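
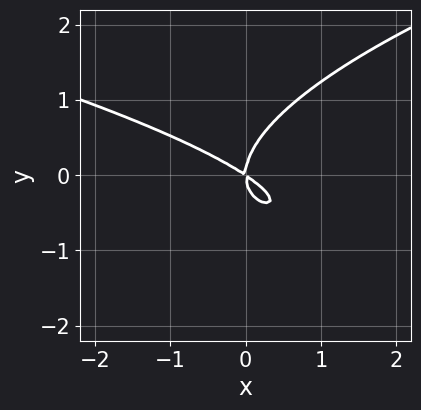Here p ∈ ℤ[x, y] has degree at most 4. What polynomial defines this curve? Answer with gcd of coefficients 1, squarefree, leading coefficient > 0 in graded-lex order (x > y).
First, deg p = 3.
Then, checking where it meets the axes: it crosses the x-axis at the gridline x = 0; it crosses the y-axis at the gridline y = 0.
Finally, solving for integer coefficients yields p as stated.

3*y^3 - 2*x^2 - 3*x*y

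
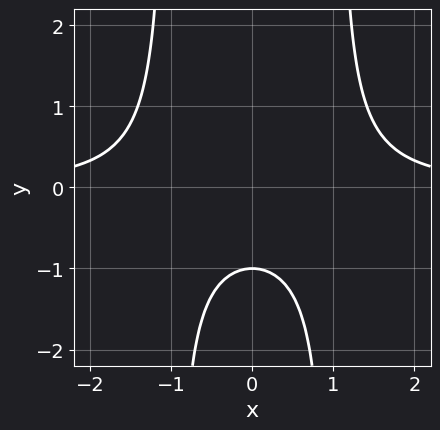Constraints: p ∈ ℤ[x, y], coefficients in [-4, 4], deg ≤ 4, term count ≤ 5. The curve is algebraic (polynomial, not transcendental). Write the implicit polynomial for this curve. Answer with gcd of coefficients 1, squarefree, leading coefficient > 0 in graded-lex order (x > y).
First, degree: the shape is more complex than any degree-2 curve, so deg p = 3.
Next, symmetries: mirror symmetry x ↦ −x ⇒ only even powers of x.
Next, checking where it meets the axes: it misses every integer gridline on the x-axis; it crosses the y-axis at the gridline y = -1.
Finally, the integer polynomial consistent with all of this is the stated p.

x^2*y - y - 1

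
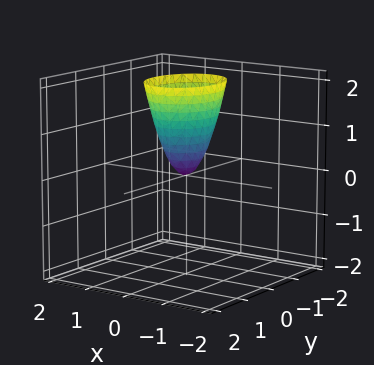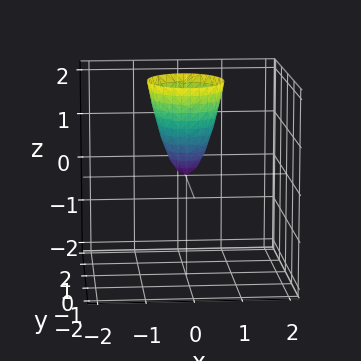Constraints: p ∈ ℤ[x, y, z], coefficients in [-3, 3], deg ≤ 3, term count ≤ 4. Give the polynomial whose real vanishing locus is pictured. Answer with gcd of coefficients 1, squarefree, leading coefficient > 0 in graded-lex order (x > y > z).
3*x^2 + 2*y^2 - z

Degree: a paraboloid; a quadric, so deg p = 2.
Symmetries: the y ↦ −y reflection is a symmetry, so y appears only in even powers; the x ↦ −x reflection is a symmetry, so x appears only in even powers.
Checking where it meets the axes: it meets the x-axis at x = 0 (among the integer gridlines); it meets the z-axis at z = 0 (among the integer gridlines).
Fitting integer coefficients to these (and the overall shape) gives p.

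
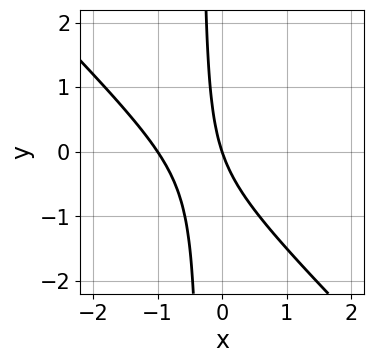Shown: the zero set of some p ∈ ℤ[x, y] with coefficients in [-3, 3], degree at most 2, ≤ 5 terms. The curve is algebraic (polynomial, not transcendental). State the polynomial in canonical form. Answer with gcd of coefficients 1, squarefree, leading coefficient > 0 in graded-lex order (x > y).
1. The degree is 2 — a generic line meets the curve in up to 2 points.
2. Against the integer gridlines: among the integer gridlines, it crosses the x-axis at x ∈ {-1, 0}; it crosses the y-axis at the gridline y = 0.
3. Together with the visible shape, these determine p as stated.

3*x^2 + 3*x*y + 3*x + y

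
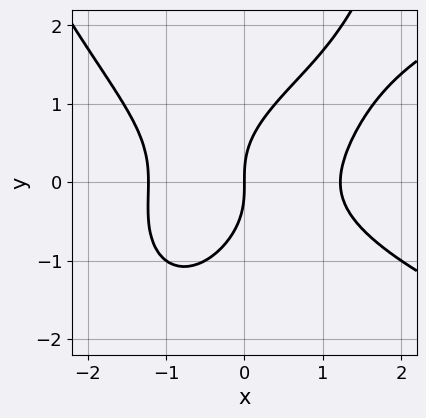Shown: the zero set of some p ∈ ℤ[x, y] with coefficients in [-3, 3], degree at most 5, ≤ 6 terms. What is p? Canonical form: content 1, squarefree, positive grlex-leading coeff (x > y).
deg p = 4.
Observable constraints: it meets the y-axis at y = 0 (among the integer gridlines); it crosses the x-axis at the gridline x = 0.
Putting this together gives p.

x^2*y^2 - 2*x^3 + 2*x*y^2 - 2*y^3 + 3*x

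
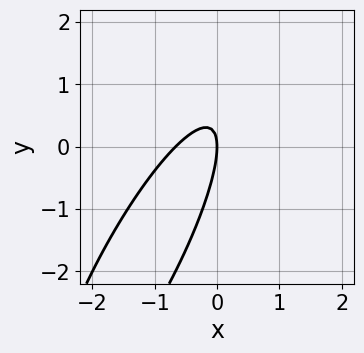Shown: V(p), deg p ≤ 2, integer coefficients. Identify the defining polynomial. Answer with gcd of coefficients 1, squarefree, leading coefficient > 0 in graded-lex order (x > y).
1. The degree is 2 — no degree-1 curve has this shape.
2. Checking where it meets the axes: one y-axis crossing is at y = 0; it meets the x-axis at x = 0 (among the integer gridlines).
3. Solving for integer coefficients yields p as stated.

3*x^2 - 3*x*y + y^2 + 2*x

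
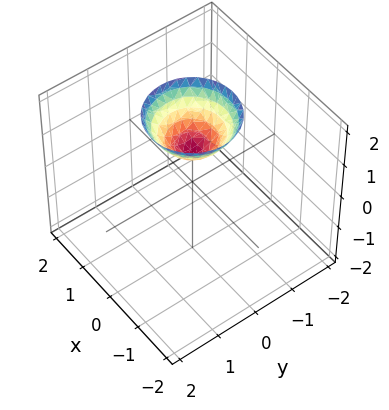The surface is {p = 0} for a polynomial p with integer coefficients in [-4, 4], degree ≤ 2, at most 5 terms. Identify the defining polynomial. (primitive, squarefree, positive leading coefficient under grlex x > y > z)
Degree: a generic line meets the surface in up to 2 points, so deg p = 2.
Symmetry: the surface is invariant under rotation about z: p = q(x² + y², z).
Checking where it meets the axes: it misses every integer gridline on the x-axis; the surface avoids every integer y-axis point in the box.
Together with the visible shape, these determine p as stated. Check: (0, 0, 1) on the z-axis lies on the surface, and p(0, 0, 1) = 0. ✓

x^2 + y^2 - z + 1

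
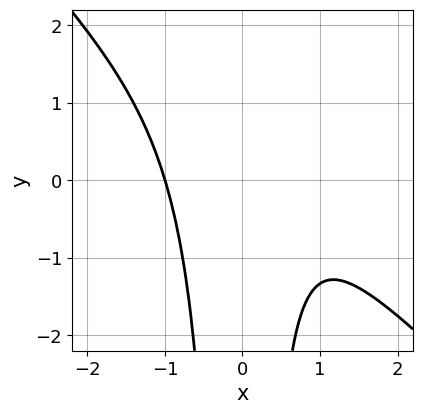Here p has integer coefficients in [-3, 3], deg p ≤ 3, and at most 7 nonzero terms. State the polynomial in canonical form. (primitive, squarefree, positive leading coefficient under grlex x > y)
3*x^3 + 3*x^2*y - x^2 - x + 3

First, the degree is 3 — the shape is more complex than any degree-2 curve.
Then, from the visible intercepts: no y-intercept at any integer in the box; it crosses the x-axis at the gridline x = -1.
Finally, together with the visible shape, these determine p as stated.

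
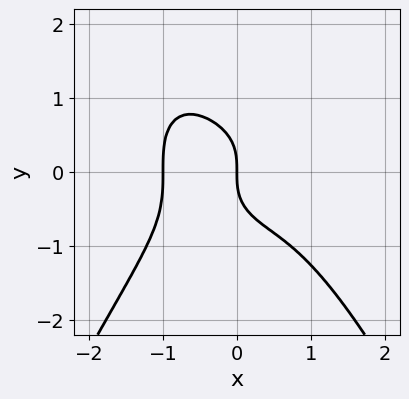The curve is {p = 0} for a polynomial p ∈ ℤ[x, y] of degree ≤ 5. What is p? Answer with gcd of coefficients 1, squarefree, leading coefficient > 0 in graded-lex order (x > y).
x^4 + y^3 + x

First, the degree is 4 — a generic line meets the curve in up to 4 points.
Next, against the integer gridlines: it meets the y-axis at y = 0 (among the integer gridlines); among the integer gridlines, it crosses the x-axis at x ∈ {-1, 0}.
Finally, together with the visible shape, these determine p as stated.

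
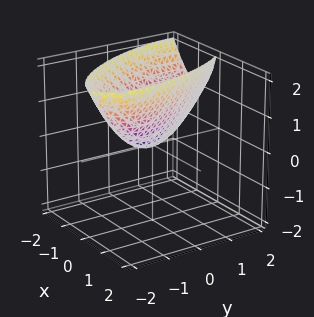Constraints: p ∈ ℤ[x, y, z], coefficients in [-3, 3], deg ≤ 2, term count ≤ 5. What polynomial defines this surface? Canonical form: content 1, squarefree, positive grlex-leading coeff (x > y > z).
3*x^2 + 2*x*y + x*z + y^2 - 2*z

First, degree: no degree-1 surface has this shape, so deg p = 2.
Next, reading off the gridlines: one x-axis crossing is at x = 0; it crosses the z-axis at the gridline z = 0; one y-axis crossing is at y = 0.
Finally, putting this together gives p.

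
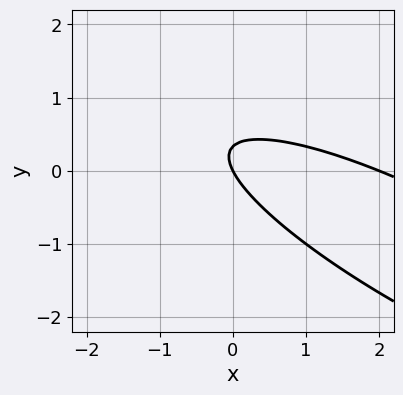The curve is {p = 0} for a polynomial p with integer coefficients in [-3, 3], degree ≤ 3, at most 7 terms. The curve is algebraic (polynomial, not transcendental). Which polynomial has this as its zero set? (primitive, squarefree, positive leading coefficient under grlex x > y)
x^2 + 3*x*y + 3*y^2 - 2*x - y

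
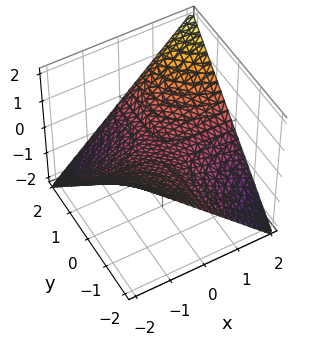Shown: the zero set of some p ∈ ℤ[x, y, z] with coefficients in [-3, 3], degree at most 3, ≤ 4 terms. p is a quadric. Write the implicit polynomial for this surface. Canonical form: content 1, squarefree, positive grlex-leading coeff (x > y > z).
x*y - 2*z

1. deg p = 2.
2. Against the integer gridlines: every point of the x-axis in the box is on the surface; the visible y-axis segment lies entirely on the surface.
3. Putting this together gives p.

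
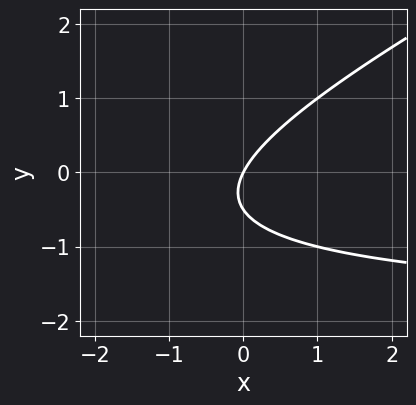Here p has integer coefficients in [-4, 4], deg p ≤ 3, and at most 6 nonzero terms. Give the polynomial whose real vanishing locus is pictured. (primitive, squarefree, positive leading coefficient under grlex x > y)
deg p = 2. A generic line meets the curve in up to 2 points.
Reading off the gridlines: it crosses the x-axis at the gridline x = 0; one y-axis crossing is at y = 0.
Solving for integer coefficients yields p as stated.

x*y - 2*y^2 + 2*x - y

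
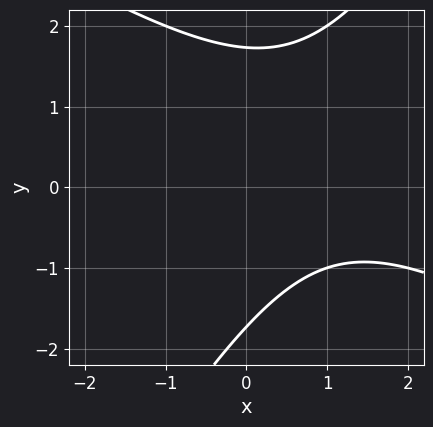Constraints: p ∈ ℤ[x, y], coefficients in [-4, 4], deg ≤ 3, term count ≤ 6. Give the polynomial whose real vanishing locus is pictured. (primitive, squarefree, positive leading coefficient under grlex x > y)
x^2 + x*y - y^2 - 2*x + 3

First, degree: a generic line meets the curve in up to 2 points, so deg p = 2.
Next, checking where it meets the axes: it misses every integer gridline on the x-axis.
Finally, solving for integer coefficients yields p as stated.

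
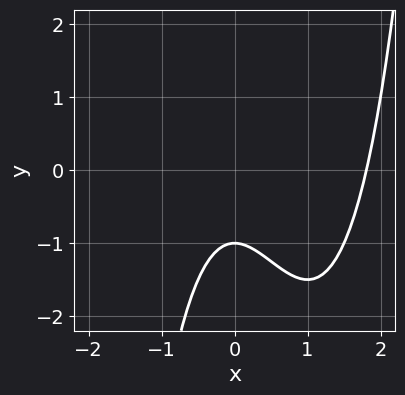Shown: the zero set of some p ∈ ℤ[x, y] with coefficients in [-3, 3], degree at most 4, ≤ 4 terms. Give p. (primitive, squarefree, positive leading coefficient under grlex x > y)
The degree is 3 — no degree-2 curve has this shape.
Reading off the gridlines: it meets the y-axis at y = -1 (among the integer gridlines).
Solving for integer coefficients yields p as stated.

2*x^3 - 3*x^2 - 2*y - 2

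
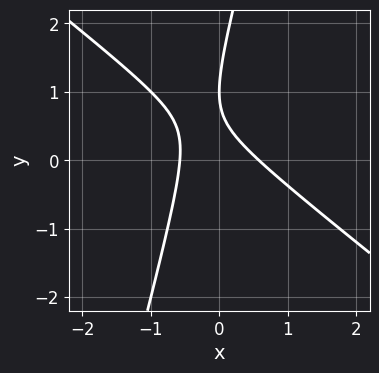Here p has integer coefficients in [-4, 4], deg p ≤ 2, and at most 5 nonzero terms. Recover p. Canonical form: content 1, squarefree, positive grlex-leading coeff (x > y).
(a) Degree: a generic line meets the curve in up to 2 points, so deg p = 2.
(b) From the axis intercepts and sections: one y-axis crossing is at y = 1.
(c) Putting this together gives p.

3*x^2 + 3*x*y - y^2 + 2*y - 1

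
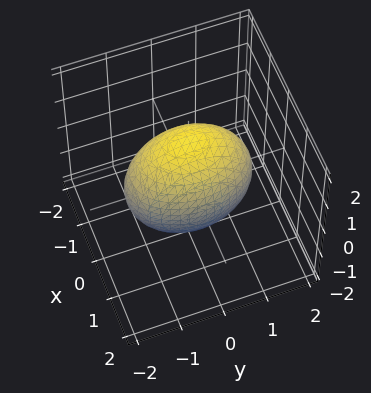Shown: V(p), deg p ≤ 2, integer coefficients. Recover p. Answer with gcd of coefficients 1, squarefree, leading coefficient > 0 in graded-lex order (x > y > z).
2*x^2 + y^2 + z^2 - 2

(a) deg p = 2.
(b) Symmetries: mirror symmetry y ↦ −y ⇒ only even powers of y; it's symmetric under z → −z, forcing even powers of z; the x ↦ −x reflection is a symmetry, so x appears only in even powers.
(c) Reading off the gridlines: the x-axis gridline crossings are at x ∈ {-1, 1}.
(d) Putting this together gives p.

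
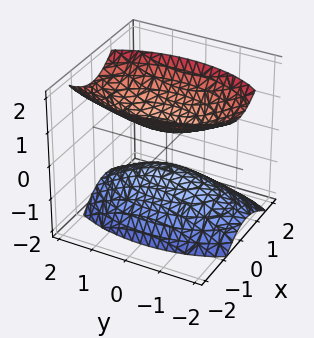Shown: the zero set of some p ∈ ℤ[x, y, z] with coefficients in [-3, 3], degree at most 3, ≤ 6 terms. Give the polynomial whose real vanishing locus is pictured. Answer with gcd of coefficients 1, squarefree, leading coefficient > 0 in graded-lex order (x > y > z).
The picture has 2 separate pieces. Treating them together as one polynomial.
The degree is 2 — no degree-1 surface has this shape.
Observable constraints: no y-intercept at any integer in the box; the surface avoids every integer x-axis point in the box.
Matching integer coefficients to the picture gives p.

3*x^2 + x*z + y^2 - 2*z^2 + 1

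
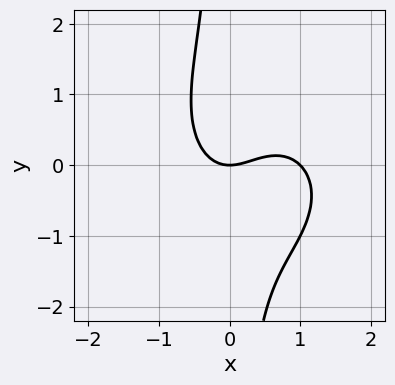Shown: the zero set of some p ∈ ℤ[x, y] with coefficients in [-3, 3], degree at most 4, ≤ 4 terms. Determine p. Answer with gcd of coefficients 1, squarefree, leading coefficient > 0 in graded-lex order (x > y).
x^3 + x*y^2 - x^2 + y

Degree: the shape is more complex than any degree-2 curve, so deg p = 3.
From the visible intercepts: the x-axis gridline crossings are at x ∈ {0, 1}; it crosses the y-axis at the gridline y = 0.
Matching integer coefficients to the picture gives p.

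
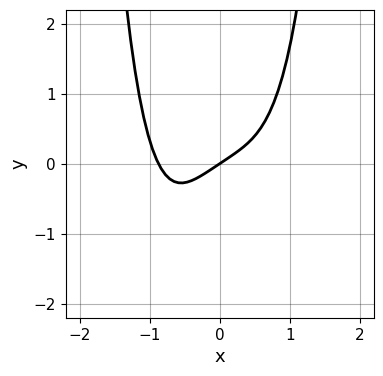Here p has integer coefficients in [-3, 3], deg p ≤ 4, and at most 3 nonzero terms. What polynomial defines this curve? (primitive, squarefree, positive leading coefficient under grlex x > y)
1. The degree is 4 — the shape is more complex than any degree-3 curve.
2. Checking where it meets the axes: one x-axis crossing is at x = 0; it meets the y-axis at y = 0 (among the integer gridlines).
3. Fitting integer coefficients to these (and the overall shape) gives p.

3*x^4 + 2*x - 3*y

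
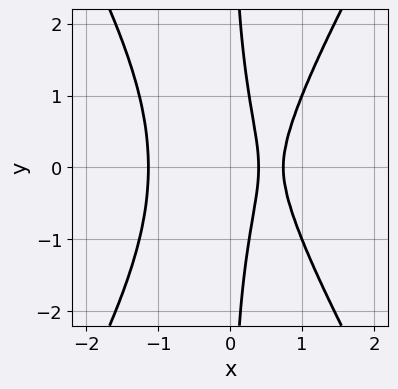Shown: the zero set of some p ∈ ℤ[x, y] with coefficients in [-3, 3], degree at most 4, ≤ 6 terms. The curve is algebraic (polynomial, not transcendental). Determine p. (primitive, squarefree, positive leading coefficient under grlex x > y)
1. deg p = 3.
2. Symmetries: it's symmetric under y → −y, forcing even powers of y.
3. From the visible intercepts: no y-intercept at any integer in the box.
4. Putting this together gives p.

3*x^3 - x*y^2 - 3*x + 1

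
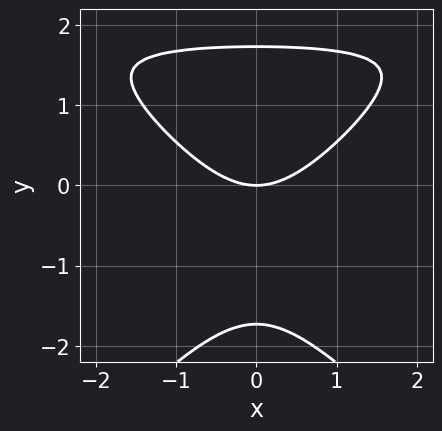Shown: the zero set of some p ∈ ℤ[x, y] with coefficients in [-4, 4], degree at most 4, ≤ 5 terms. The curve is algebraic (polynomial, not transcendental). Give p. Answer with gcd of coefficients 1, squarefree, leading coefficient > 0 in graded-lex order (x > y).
deg p = 3. The shape is more complex than any degree-2 curve.
Symmetries: the x ↦ −x reflection is a symmetry, so x appears only in even powers.
Reading off the gridlines: it crosses the y-axis at the gridline y = 0; it crosses the x-axis at the gridline x = 0.
Fitting integer coefficients to these (and the overall shape) gives p.

x^2*y - y^3 - 2*x^2 + 3*y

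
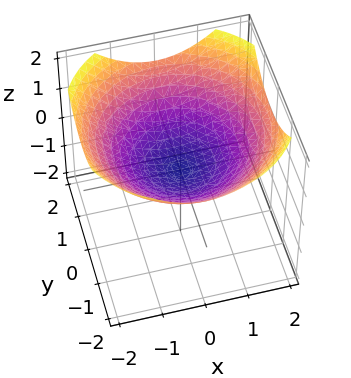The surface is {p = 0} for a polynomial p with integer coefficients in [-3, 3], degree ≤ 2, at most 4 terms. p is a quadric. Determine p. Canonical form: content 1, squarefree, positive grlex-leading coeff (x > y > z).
x^2 + y^2 - 3*z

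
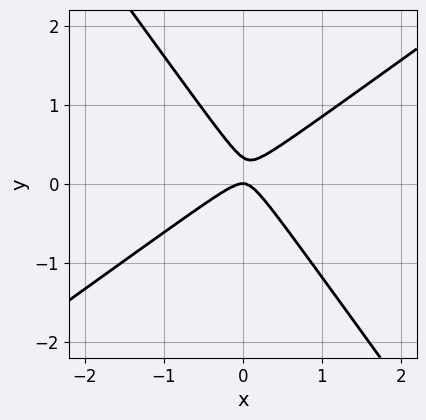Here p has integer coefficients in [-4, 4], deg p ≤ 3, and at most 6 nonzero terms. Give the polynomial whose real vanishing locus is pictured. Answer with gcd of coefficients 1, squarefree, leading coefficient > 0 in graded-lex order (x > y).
(a) The degree is 2 — a generic line meets the curve in up to 2 points.
(b) From the visible intercepts: it crosses the y-axis at the gridline y = 0; it meets the x-axis at x = 0 (among the integer gridlines).
(c) Solving for integer coefficients yields p as stated.

3*x^2 - 2*x*y - 3*y^2 + y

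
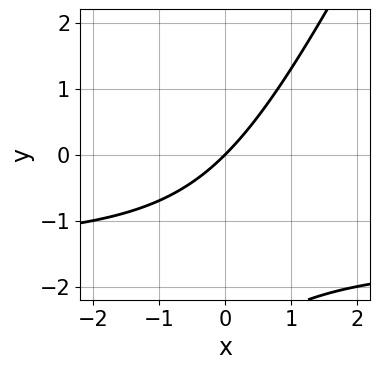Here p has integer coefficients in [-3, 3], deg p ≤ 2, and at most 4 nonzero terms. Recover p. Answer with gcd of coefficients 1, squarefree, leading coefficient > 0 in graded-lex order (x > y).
(a) deg p = 2. No degree-1 curve has this shape.
(b) From the axis intercepts and sections: one y-axis crossing is at y = 0; it meets the x-axis at x = 0 (among the integer gridlines).
(c) Fitting integer coefficients to these (and the overall shape) gives p.

2*x*y - y^2 + 3*x - 3*y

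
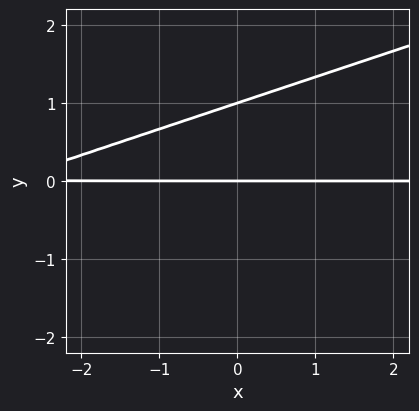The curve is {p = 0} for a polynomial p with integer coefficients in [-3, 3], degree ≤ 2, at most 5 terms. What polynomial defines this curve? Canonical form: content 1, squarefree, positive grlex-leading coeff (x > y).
x*y - 3*y^2 + 3*y

First, degree: no degree-1 curve has this shape, so deg p = 2.
Then, observable constraints: the visible x-axis segment lies entirely on the curve; the y-axis gridline crossings are at y ∈ {0, 1}.
Finally, fitting integer coefficients to these (and the overall shape) gives p.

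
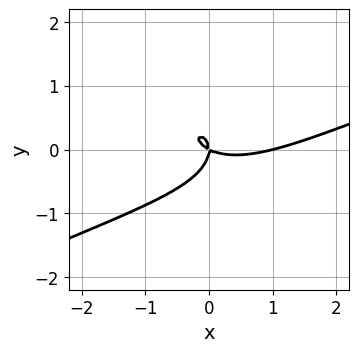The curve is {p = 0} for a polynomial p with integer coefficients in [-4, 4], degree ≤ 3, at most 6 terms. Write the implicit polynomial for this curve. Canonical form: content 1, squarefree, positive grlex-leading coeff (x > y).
x^3 - 2*x^2*y - 3*y^3 - x^2 - 2*x*y

deg p = 3. A generic line meets the curve in up to 3 points.
Observable constraints: the x-axis gridline crossings are at x ∈ {0, 1}; one y-axis crossing is at y = 0.
These observations pin down the coefficients.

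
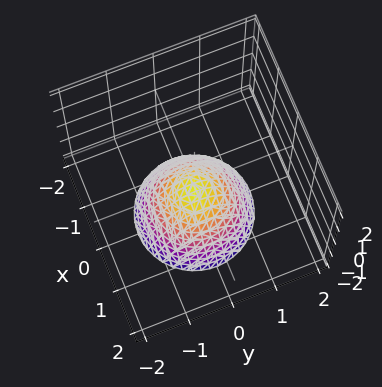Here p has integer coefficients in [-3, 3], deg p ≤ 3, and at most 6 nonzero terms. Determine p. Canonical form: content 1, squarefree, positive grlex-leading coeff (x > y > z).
Degree: a generic line meets the surface in up to 2 points, so deg p = 2.
By symmetry, the z-axis is an axis of rotation, so x and y enter only as x² + y².
Reading off the gridlines: no x-intercept at any integer in the box; a circular section at z = -2 has radius between 1 and 2.
Assembling these constraints gives the stated polynomial.

2*x^2 + 2*y^2 + 2*z + 1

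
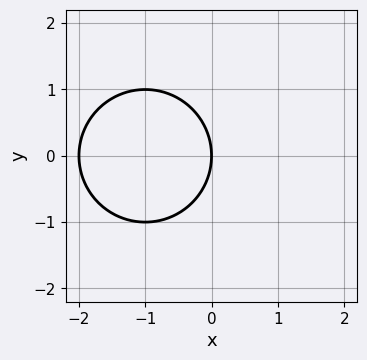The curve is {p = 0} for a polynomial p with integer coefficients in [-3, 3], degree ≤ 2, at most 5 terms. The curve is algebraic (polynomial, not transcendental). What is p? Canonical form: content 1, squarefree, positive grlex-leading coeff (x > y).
First, the degree is 2 — no degree-1 curve has this shape.
Then, symmetries: the y ↦ −y reflection is a symmetry, so y appears only in even powers.
Next, observable constraints: it crosses the y-axis at the gridline y = 0; among the integer gridlines, it crosses the x-axis at x ∈ {-2, 0}.
Finally, solving for integer coefficients yields p as stated.

x^2 + y^2 + 2*x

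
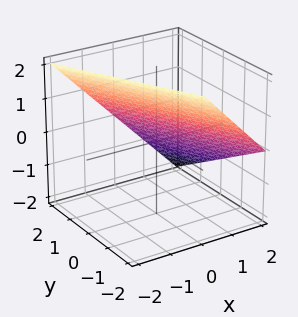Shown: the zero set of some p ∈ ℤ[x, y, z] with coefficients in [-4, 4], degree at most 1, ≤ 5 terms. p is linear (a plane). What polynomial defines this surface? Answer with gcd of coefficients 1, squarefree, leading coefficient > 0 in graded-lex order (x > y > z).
2*x + y + 2*z - 2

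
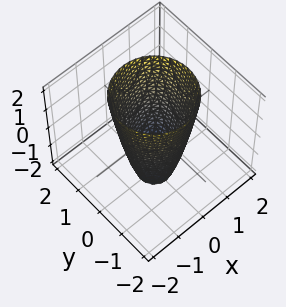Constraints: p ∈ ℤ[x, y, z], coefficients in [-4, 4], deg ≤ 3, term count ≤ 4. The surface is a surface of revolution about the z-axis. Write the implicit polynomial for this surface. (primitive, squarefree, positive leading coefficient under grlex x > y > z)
1. Degree: a generic line meets the surface in up to 2 points, so deg p = 2.
2. Symmetry: the z-axis is an axis of rotation, so x and y enter only as x² + y².
3. From the axis intercepts and sections: the x-axis gridline crossings are at x ∈ {-1, 1}; a circular section at z = 1 has radius between 1 and 2; the surface avoids every integer z-axis point in the box.
4. Assembling these constraints gives the stated polynomial.

3*x^2 + 3*y^2 - z - 3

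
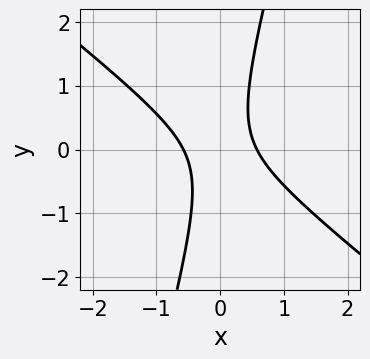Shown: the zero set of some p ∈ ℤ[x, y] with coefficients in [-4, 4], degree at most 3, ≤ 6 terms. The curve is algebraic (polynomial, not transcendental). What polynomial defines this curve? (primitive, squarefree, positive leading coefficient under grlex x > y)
The degree is 2 — no degree-1 curve has this shape.
Checking where it meets the axes: no y-intercept at any integer in the box.
The integer polynomial consistent with all of this is the stated p.

3*x^2 + 3*x*y - y^2 - 1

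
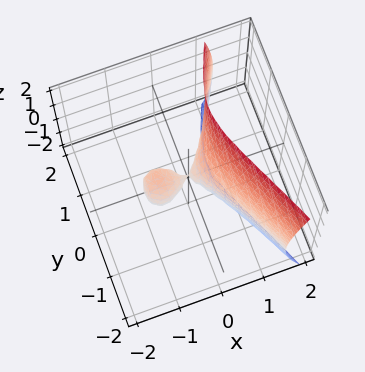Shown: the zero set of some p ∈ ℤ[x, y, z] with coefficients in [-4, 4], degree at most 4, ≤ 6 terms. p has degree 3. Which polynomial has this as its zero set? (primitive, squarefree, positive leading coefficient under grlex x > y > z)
3*x^3 + y*z^2 + 3*x^2 - 3*y^2 - z^2

First, there are 2 components. Treating them together as one polynomial.
Next, degree: a generic line meets the surface in up to 3 points, so deg p = 3.
Next, from the visible intercepts: the x-axis gridline crossings are at x ∈ {-1, 0}; it meets the z-axis at z = 0 (among the integer gridlines); one y-axis crossing is at y = 0.
Finally, fitting integer coefficients to these (and the overall shape) gives p.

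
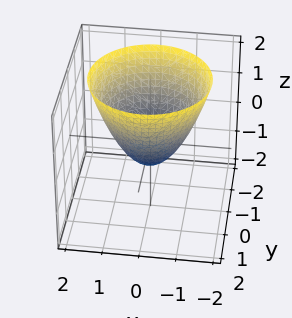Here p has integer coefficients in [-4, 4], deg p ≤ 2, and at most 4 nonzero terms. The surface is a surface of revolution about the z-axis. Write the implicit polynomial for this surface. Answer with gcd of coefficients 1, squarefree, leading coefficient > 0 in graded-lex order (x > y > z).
3*x^2 + 3*y^2 - 3*z - 2

The degree is 2 — the shape is more complex than any degree-1 surface.
Symmetry: the surface is invariant under rotation about z: p = q(x² + y², z).
Against the integer gridlines: a circular section at z = 1 has radius between 1 and 2.
Assembling these constraints gives the stated polynomial.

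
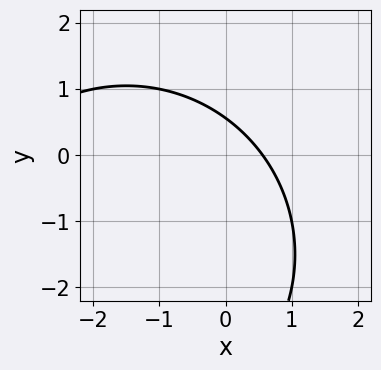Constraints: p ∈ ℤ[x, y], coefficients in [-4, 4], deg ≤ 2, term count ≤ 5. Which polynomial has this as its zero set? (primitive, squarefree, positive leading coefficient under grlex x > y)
deg p = 2. The shape is more complex than any degree-1 curve.
The integer polynomial consistent with all of this is the stated p.

x^2 + y^2 + 3*x + 3*y - 2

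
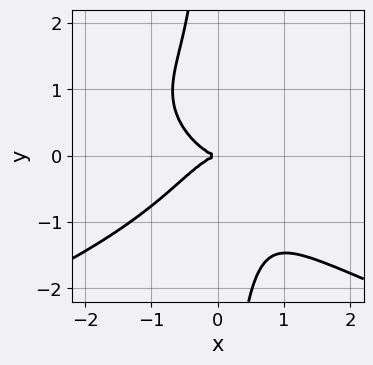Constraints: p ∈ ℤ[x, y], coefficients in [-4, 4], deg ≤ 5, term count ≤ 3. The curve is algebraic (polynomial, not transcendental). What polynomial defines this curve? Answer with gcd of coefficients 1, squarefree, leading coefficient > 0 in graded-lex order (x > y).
x*y^3 + x^3 + y^2

deg p = 4. The shape is more complex than any degree-3 curve.
Against the integer gridlines: one y-axis crossing is at y = 0; one x-axis crossing is at x = 0.
Putting this together gives p.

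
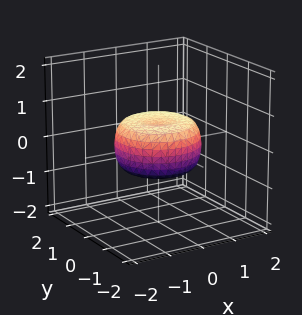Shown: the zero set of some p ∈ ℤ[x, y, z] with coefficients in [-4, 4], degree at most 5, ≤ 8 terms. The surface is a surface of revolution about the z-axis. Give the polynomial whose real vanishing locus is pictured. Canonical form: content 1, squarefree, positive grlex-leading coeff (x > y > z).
(a) The degree is 4 — the shape is more complex than any degree-3 surface.
(b) By symmetry, the surface is invariant under rotation about z: p = q(x² + y², z).
(c) From the axis intercepts and sections: a circular section at z = 0 has radius between 1 and 2.
(d) Fitting integer coefficients to these (and the overall shape) gives p.

2*x^4 + 4*x^2*y^2 + 2*y^4 - 2*x^2 - 2*y^2 + 3*z^2 - 1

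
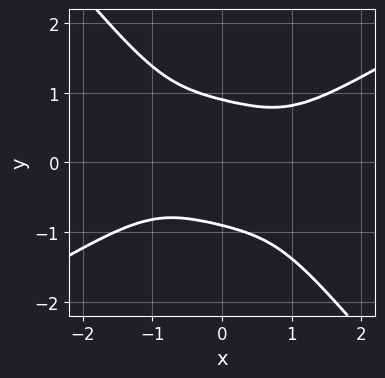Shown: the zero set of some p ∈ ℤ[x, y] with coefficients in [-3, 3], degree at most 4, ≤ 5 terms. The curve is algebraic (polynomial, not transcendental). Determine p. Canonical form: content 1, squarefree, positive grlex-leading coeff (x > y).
(a) The degree is 4 — a generic line meets the curve in up to 4 points.
(b) From the axis intercepts and sections: it misses every integer gridline on the x-axis.
(c) Fitting integer coefficients to these (and the overall shape) gives p.

x^4 - 3*x*y^3 - 3*y^4 + 2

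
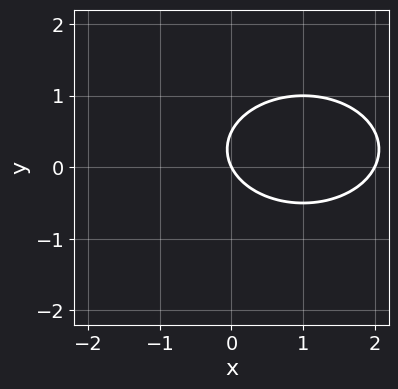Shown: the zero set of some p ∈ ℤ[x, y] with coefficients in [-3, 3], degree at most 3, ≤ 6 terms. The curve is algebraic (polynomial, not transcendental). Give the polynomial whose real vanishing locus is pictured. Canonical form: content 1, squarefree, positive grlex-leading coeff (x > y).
Degree: the shape is more complex than any degree-1 curve, so deg p = 2.
From the axis intercepts and sections: among the integer gridlines, it crosses the x-axis at x ∈ {0, 2}; it meets the y-axis at y = 0 (among the integer gridlines).
Solving for integer coefficients yields p as stated.

x^2 + 2*y^2 - 2*x - y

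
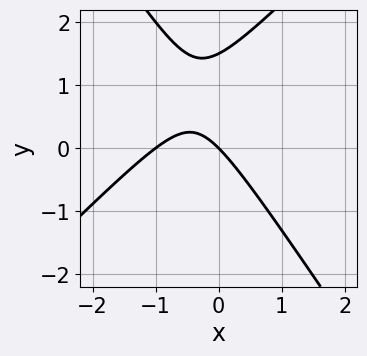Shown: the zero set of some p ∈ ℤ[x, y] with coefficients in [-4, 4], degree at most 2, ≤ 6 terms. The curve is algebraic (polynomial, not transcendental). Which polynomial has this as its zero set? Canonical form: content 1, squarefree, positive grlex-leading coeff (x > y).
3*x^2 - x*y - 2*y^2 + 3*x + 3*y

(a) The degree is 2 — a generic line meets the curve in up to 2 points.
(b) From the visible intercepts: among the integer gridlines, it crosses the x-axis at x ∈ {-1, 0}; it crosses the y-axis at the gridline y = 0.
(c) These observations pin down the coefficients.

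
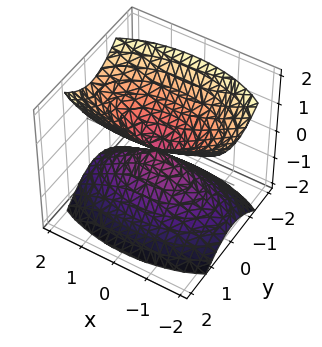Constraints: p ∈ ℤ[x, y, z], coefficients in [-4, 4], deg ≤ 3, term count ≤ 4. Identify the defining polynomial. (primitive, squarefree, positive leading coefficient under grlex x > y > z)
x^2 + 3*y^2 - 2*z^2

First, I count 2 distinct pieces. They look like related sheets of one shape, so recover p as a whole.
Then, deg p = 2. Two nappes meeting at a single point; a quadric.
Next, symmetries: it's symmetric under y → −y, forcing even powers of y; the x ↦ −x reflection is a symmetry, so x appears only in even powers; it's symmetric under z → −z, forcing even powers of z.
Next, reading off the gridlines: it meets the z-axis at z = 0 (among the integer gridlines); one y-axis crossing is at y = 0; one x-axis crossing is at x = 0.
Finally, putting this together gives p.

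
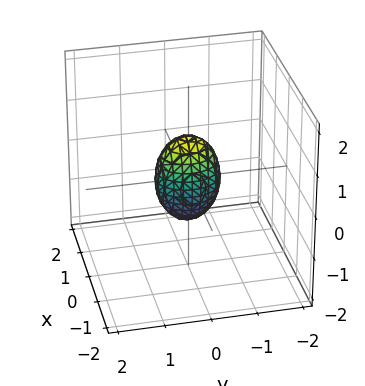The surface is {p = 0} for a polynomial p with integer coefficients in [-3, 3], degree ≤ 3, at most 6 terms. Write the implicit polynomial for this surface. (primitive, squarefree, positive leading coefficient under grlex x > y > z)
3*x^2 + 2*y^2 + z^2 - 1

(a) Degree: bounded and convex; a quadric, so deg p = 2.
(b) Symmetries: the z ↦ −z reflection is a symmetry, so z appears only in even powers; the y ↦ −y reflection is a symmetry, so y appears only in even powers; it's symmetric under x → −x, forcing even powers of x.
(c) Observable constraints: among the integer gridlines, it crosses the z-axis at z ∈ {-1, 1}.
(d) Assembling these constraints gives the stated polynomial.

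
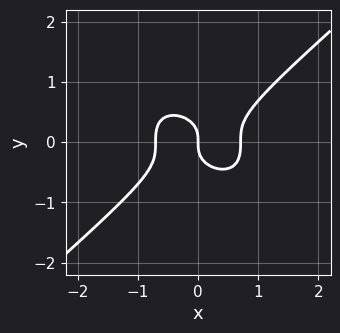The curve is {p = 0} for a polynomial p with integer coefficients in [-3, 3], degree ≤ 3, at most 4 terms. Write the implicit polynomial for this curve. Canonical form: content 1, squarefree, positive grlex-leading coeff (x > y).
2*x^3 - 3*y^3 - x

First, degree: the shape is more complex than any degree-2 curve, so deg p = 3.
Next, from the visible intercepts: one y-axis crossing is at y = 0; it crosses the x-axis at the gridline x = 0.
Finally, solving for integer coefficients yields p as stated.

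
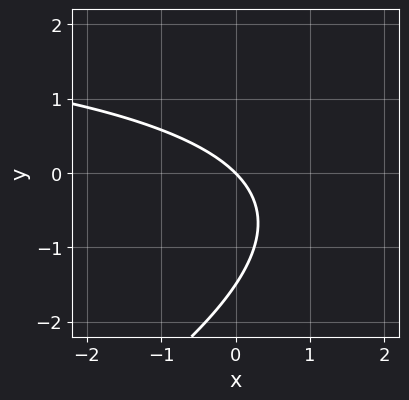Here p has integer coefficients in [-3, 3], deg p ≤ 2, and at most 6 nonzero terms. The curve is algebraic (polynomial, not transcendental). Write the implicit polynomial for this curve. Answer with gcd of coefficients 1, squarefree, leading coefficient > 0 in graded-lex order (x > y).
x*y - 2*y^2 - 3*x - 3*y

(a) deg p = 2. A generic line meets the curve in up to 2 points.
(b) Observable constraints: it meets the x-axis at x = 0 (among the integer gridlines); it meets the y-axis at y = 0 (among the integer gridlines).
(c) Assembling these constraints gives the stated polynomial.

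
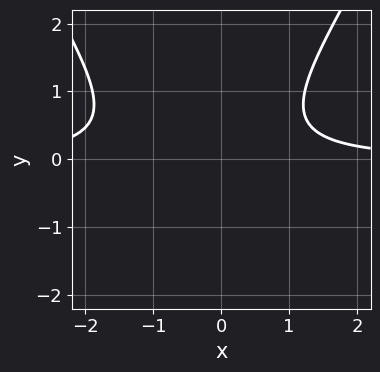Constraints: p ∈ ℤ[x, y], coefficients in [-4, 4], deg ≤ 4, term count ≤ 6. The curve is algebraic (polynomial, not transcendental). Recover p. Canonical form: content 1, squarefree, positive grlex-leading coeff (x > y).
First, deg p = 3. The shape is more complex than any degree-2 curve.
Then, reading off the gridlines: no x-intercept at any integer in the box; it misses every integer gridline on the y-axis.
Finally, the integer polynomial consistent with all of this is the stated p.

3*x^2*y - y^3 + 2*x*y - 3*y^2 - 3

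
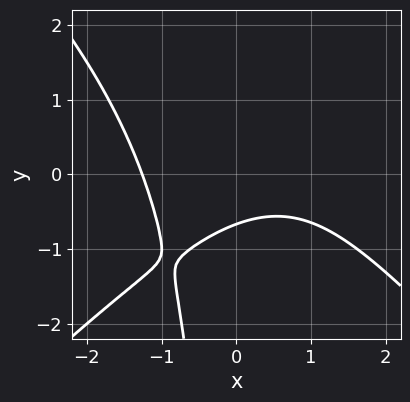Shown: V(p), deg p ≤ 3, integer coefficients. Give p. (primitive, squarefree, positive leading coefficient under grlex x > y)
deg p = 3. The shape is more complex than any degree-2 curve.
Putting this together gives p.

x^3 - x*y^2 + x*y + 3*y + 2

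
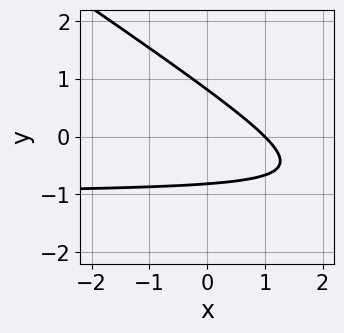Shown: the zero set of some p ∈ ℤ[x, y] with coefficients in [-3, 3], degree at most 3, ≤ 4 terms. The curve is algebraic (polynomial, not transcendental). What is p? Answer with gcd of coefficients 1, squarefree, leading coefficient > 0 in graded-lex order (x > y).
(a) Degree: a generic line meets the curve in up to 2 points, so deg p = 2.
(b) Reading off the gridlines: it crosses the x-axis at the gridline x = 1.
(c) These observations pin down the coefficients.

2*x*y + 3*y^2 + 2*x - 2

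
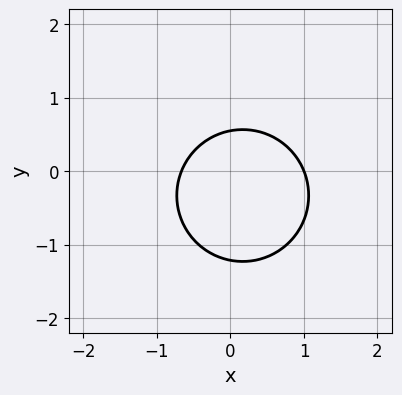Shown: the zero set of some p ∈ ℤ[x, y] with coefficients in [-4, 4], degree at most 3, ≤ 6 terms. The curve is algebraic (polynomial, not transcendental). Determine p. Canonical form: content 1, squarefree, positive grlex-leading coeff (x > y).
3*x^2 + 3*y^2 - x + 2*y - 2

1. The degree is 2 — no degree-1 curve has this shape.
2. Observable constraints: one x-axis crossing is at x = 1.
3. Matching integer coefficients to the picture gives p.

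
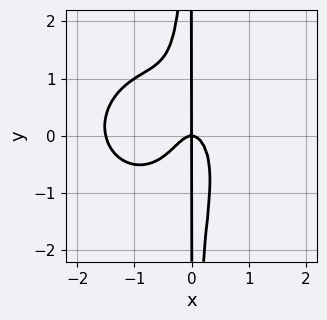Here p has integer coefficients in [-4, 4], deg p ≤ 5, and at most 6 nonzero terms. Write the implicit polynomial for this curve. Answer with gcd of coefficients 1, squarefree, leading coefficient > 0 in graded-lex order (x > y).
2*x^4 + 2*x^2*y^2 + 3*x^3 + x*y

First, the degree is 4 — the shape is more complex than any degree-3 curve.
Next, from the axis intercepts and sections: the visible y-axis segment lies entirely on the curve; it crosses the x-axis at the gridline x = 0.
Finally, solving for integer coefficients yields p as stated.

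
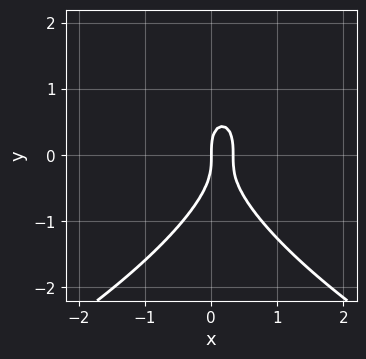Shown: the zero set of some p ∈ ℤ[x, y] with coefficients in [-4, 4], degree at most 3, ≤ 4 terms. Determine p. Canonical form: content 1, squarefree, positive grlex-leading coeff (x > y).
y^3 + 3*x^2 - x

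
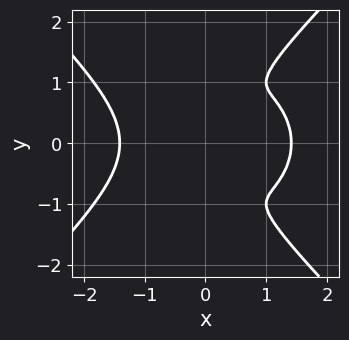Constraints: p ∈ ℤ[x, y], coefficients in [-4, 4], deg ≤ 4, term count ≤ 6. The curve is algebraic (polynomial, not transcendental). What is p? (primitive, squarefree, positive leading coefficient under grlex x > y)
First, deg p = 4. The shape is more complex than any degree-3 curve.
Next, symmetries: the y ↦ −y reflection is a symmetry, so y appears only in even powers.
Finally, fitting integer coefficients to these (and the overall shape) gives p.

x^4 - y^4 + 2*x*y^2 - 2*x^2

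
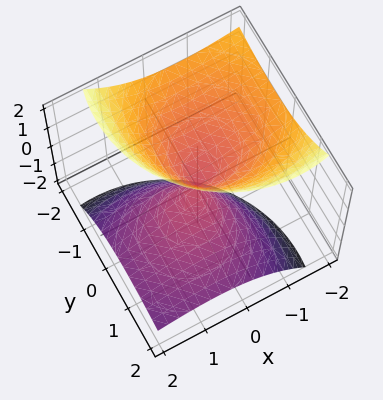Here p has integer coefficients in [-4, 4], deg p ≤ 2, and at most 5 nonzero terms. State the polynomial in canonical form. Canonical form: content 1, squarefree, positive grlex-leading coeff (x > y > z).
2*x^2 + 3*x*z + 2*y^2 + 3*y*z - 2*z^2

1. There are 2 components. They look like related sheets of one shape, so recover p as a whole.
2. deg p = 2. No degree-1 surface has this shape.
3. Checking where it meets the axes: it meets the x-axis at x = 0 (among the integer gridlines); it meets the z-axis at z = 0 (among the integer gridlines); it meets the y-axis at y = 0 (among the integer gridlines).
4. Matching integer coefficients to the picture gives p.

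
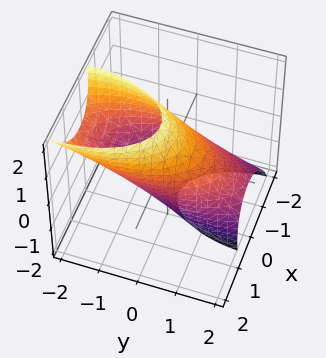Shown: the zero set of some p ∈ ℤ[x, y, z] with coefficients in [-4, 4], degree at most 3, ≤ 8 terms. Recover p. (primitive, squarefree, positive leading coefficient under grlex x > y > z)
3*x^2 - 2*x*z + y^2 + 2*y*z + z^2 - 3

1. deg p = 2. A generic line meets the surface in up to 2 points.
2. From the axis intercepts and sections: among the integer gridlines, it crosses the x-axis at x ∈ {-1, 1}.
3. Assembling these constraints gives the stated polynomial.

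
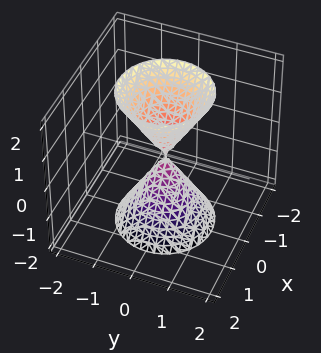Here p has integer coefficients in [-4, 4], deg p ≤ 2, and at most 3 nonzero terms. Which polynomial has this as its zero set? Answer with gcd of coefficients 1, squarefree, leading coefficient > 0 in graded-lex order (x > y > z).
3*x^2 + 3*y^2 - z^2

(a) There are 2 components. Treating them together as one polynomial.
(b) Degree: a double cone through the origin; a quadric, so deg p = 2.
(c) By symmetry, every cross-section ⟂ z is a circle, so x, y appear only via x² + y²; it's symmetric under z → −z, forcing even powers of z.
(d) Reading off the gridlines: a circular section at z = 1 has radius between 0 and 1; it crosses the x-axis at the gridline x = 0; it meets the z-axis at z = 0 (among the integer gridlines).
(e) Assembling these constraints gives the stated polynomial.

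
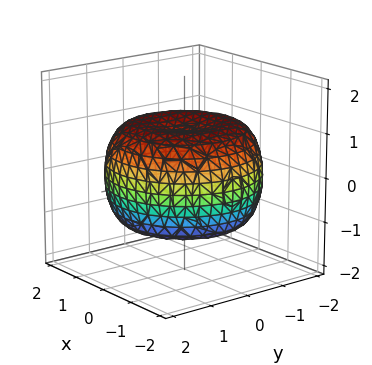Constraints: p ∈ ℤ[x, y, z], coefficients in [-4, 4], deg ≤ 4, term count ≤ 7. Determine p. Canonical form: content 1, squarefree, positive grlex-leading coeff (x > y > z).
1. The degree is 4 — a generic line meets the surface in up to 4 points.
2. Symmetries: the surface is invariant under rotation about z: p = q(x² + y², z).
3. Against the integer gridlines: among the integer gridlines, it crosses the z-axis at z ∈ {-1, 1}; a circular section at z = 1 has radius between 1 and 2.
4. Fitting integer coefficients to these (and the overall shape) gives p.

x^4 + 2*x^2*y^2 + y^4 - 2*x^2 - 2*y^2 + 3*z^2 - 3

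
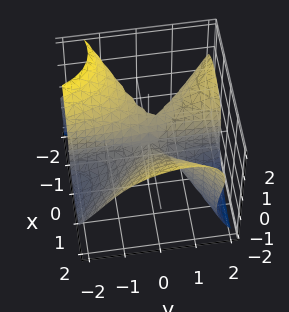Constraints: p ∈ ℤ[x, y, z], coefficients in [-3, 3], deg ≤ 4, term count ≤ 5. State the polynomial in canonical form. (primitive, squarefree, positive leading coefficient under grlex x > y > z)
1. Degree: the shape is more complex than any degree-2 surface, so deg p = 3.
2. Against the integer gridlines: it crosses the x-axis at the gridline x = 0; one z-axis crossing is at z = 0; every point of the y-axis in the box is on the surface.
3. Putting this together gives p.

2*x^3 - 3*x*y^2 + 3*x*y*z - 3*z^3 - 3*x*z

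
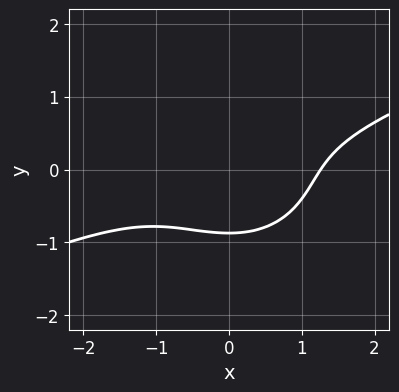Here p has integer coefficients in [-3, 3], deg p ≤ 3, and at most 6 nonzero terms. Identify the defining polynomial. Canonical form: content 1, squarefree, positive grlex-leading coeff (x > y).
x^3 - 2*x^2*y - 3*y^3 - 2

First, deg p = 3.
Finally, solving for integer coefficients yields p as stated.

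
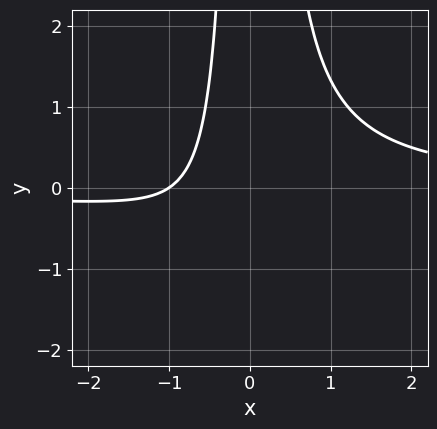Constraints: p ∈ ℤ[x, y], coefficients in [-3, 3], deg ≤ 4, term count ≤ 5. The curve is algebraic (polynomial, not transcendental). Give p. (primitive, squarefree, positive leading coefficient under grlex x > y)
3*x^2*y - 2*x - 2

Degree: no degree-2 curve has this shape, so deg p = 3.
Against the integer gridlines: the curve avoids every integer y-axis point in the box; one x-axis crossing is at x = -1.
Solving for integer coefficients yields p as stated.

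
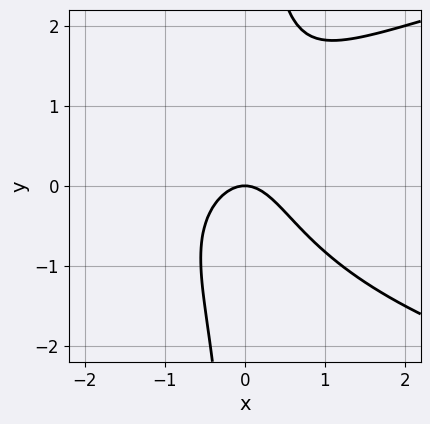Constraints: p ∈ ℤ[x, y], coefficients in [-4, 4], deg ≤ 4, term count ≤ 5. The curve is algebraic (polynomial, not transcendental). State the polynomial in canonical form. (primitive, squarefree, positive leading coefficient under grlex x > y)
2*x*y^2 - 3*x^2 - 2*y

deg p = 3.
Observable constraints: it crosses the y-axis at the gridline y = 0; it meets the x-axis at x = 0 (among the integer gridlines).
Putting this together gives p.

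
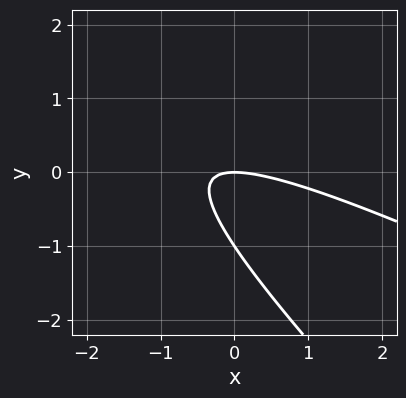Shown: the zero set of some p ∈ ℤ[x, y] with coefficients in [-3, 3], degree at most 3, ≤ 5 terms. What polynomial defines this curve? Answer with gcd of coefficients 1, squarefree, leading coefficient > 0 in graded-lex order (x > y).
deg p = 2.
From the visible intercepts: among the integer gridlines, it crosses the y-axis at y ∈ {-1, 0}; it meets the x-axis at x = 0 (among the integer gridlines).
These observations pin down the coefficients.

x^2 + 3*x*y + 2*y^2 + 2*y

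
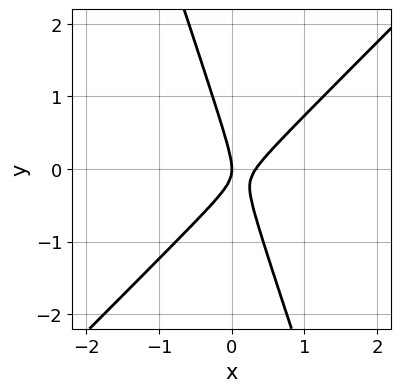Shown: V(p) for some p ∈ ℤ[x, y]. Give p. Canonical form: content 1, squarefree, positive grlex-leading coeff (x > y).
3*x^2 - 2*x*y - y^2 - x

First, deg p = 2.
Then, against the integer gridlines: it meets the y-axis at y = 0 (among the integer gridlines); it meets the x-axis at x = 0 (among the integer gridlines).
Finally, assembling these constraints gives the stated polynomial.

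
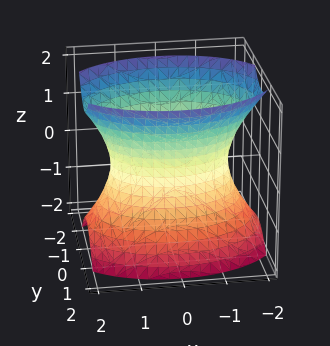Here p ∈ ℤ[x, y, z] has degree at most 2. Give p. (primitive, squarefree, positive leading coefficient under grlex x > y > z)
deg p = 2. One connected sheet with a waist; a quadric.
Symmetries: mirror symmetry z ↦ −z ⇒ only even powers of z; the x ↦ −x reflection is a symmetry, so x appears only in even powers; the y ↦ −y reflection is a symmetry, so y appears only in even powers.
Reading off the gridlines: among the integer gridlines, it crosses the y-axis at y ∈ {-1, 1}; no z-intercept at any integer in the box.
Assembling these constraints gives the stated polynomial.

x^2 + 2*y^2 - z^2 - 2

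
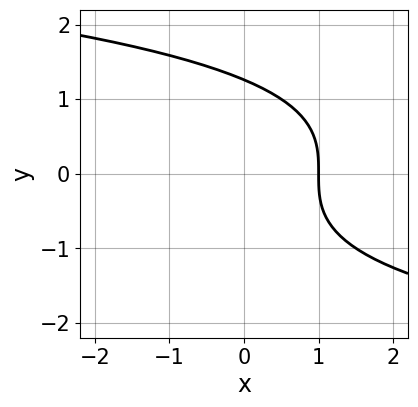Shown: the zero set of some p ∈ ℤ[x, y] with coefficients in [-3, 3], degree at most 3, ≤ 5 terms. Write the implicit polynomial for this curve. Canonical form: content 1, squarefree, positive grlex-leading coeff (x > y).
deg p = 3. No degree-2 curve has this shape.
Against the integer gridlines: it meets the x-axis at x = 1 (among the integer gridlines).
Fitting integer coefficients to these (and the overall shape) gives p.

y^3 + 2*x - 2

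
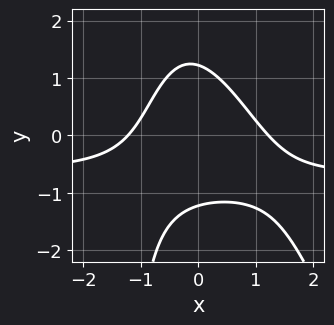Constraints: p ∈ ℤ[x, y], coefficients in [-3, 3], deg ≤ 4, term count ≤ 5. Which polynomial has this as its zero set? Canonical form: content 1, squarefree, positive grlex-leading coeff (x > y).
3*x^2*y + x*y^2 + 2*x^2 + 2*y^2 - 3

deg p = 3. A generic line meets the curve in up to 3 points.
Putting this together gives p.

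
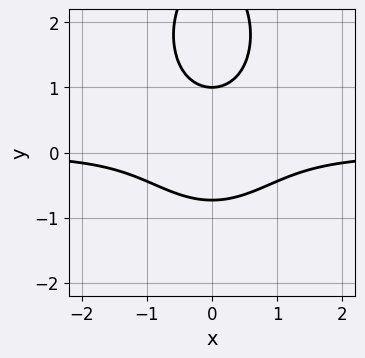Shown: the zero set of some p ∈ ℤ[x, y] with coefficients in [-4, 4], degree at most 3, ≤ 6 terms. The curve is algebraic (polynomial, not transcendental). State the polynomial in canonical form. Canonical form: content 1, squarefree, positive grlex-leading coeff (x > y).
(a) Degree: a generic line meets the curve in up to 3 points, so deg p = 3.
(b) Symmetries: it's symmetric under x → −x, forcing even powers of x.
(c) Observable constraints: it misses every integer gridline on the x-axis; one y-axis crossing is at y = 1.
(d) Together with the visible shape, these determine p as stated.

3*x^2*y + y^3 - 3*y^2 + 2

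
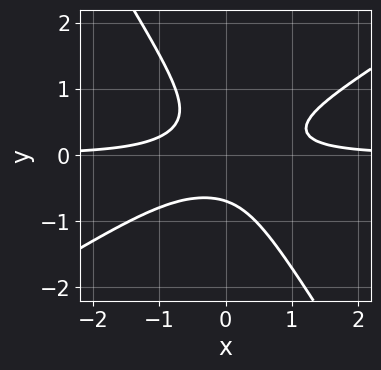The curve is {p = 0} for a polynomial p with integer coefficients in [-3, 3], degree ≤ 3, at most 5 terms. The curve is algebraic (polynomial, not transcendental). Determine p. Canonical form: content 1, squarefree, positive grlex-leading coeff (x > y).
(a) The degree is 3 — the shape is more complex than any degree-2 curve.
(b) From the axis intercepts and sections: it misses every integer gridline on the x-axis.
(c) Fitting integer coefficients to these (and the overall shape) gives p.

3*x^2*y - 3*x*y^2 - 3*y^3 - 1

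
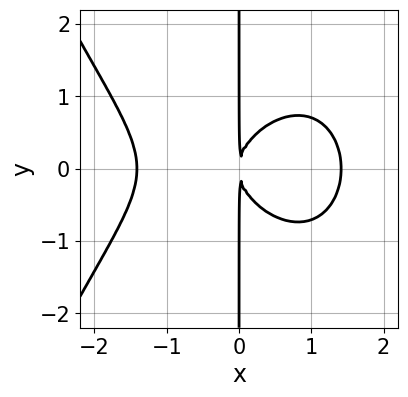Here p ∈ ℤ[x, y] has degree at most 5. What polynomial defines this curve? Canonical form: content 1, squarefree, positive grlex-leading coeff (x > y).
x^4 + 2*x*y^2 - 2*x^2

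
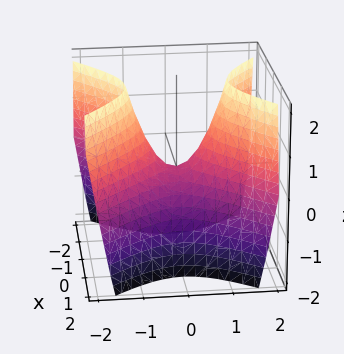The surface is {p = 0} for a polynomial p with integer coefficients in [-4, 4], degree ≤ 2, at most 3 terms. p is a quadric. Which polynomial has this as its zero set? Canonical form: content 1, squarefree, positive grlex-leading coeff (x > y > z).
First, the degree is 2 — a hyperbolic paraboloid; a quadric.
Next, symmetries: mirror symmetry x ↦ −x ⇒ only even powers of x; the y ↦ −y reflection is a symmetry, so y appears only in even powers.
Then, checking where it meets the axes: it crosses the y-axis at the gridline y = 0; it crosses the x-axis at the gridline x = 0; it meets the z-axis at z = 0 (among the integer gridlines).
Finally, putting this together gives p.

3*x^2 - 3*y^2 + 2*z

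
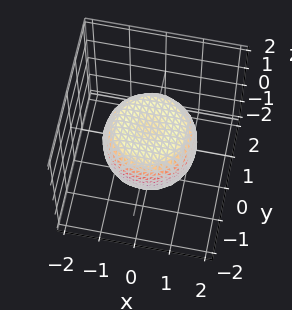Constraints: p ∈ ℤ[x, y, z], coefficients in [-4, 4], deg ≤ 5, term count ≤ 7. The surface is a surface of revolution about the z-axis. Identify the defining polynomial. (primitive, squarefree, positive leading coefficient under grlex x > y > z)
The degree is 4 — a generic line meets the surface in up to 4 points.
Symmetry: every cross-section ⟂ z is a circle, so x, y appear only via x² + y².
From the axis intercepts and sections: a circular section at z = 0 has radius between 1 and 2.
Solving for integer coefficients yields p as stated.

2*x^4 + 4*x^2*y^2 + 2*y^4 - 2*x^2 - 2*y^2 + 3*z^2 - 2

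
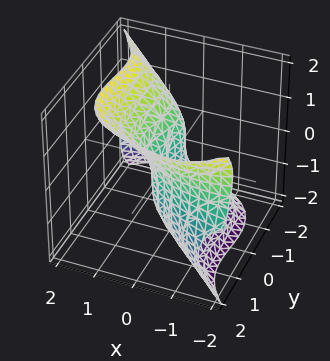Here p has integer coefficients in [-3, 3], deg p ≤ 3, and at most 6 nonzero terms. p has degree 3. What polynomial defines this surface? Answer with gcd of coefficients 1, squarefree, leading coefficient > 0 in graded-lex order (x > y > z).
x^2*z + y^3 - z^3 + 3*x - y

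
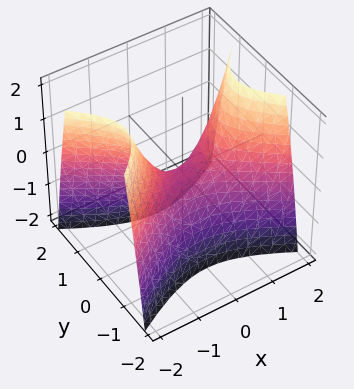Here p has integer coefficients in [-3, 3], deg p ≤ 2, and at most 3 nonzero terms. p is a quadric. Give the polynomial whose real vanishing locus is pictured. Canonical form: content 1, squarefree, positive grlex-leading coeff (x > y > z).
(a) Degree: a hyperbolic paraboloid; a quadric, so deg p = 2.
(b) Symmetries: the y ↦ −y reflection is a symmetry, so y appears only in even powers; it's symmetric under x → −x, forcing even powers of x.
(c) Observable constraints: one z-axis crossing is at z = 0; it meets the x-axis at x = 0 (among the integer gridlines); one y-axis crossing is at y = 0.
(d) Matching integer coefficients to the picture gives p.

x^2 - 2*y^2 - z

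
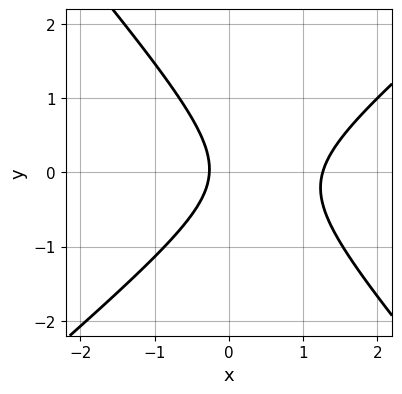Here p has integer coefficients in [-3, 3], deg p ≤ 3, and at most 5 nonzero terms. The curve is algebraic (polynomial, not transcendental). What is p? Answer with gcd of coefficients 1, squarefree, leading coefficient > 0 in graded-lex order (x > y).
Degree: a generic line meets the curve in up to 2 points, so deg p = 2.
Reading off the gridlines: it misses every integer gridline on the y-axis.
Matching integer coefficients to the picture gives p.

3*x^2 - x*y - 3*y^2 - 3*x - 1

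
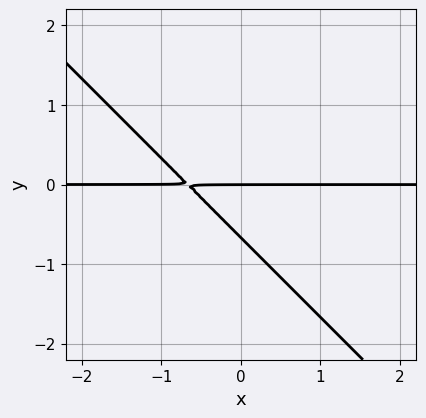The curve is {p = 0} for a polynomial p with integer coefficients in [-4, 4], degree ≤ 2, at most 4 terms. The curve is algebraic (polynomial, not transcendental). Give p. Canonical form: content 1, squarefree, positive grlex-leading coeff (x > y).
3*x*y + 3*y^2 + 2*y

1. Degree: the shape is more complex than any degree-1 curve, so deg p = 2.
2. From the axis intercepts and sections: it crosses the y-axis at the gridline y = 0; every point of the x-axis in the box is on the curve.
3. Together with the visible shape, these determine p as stated.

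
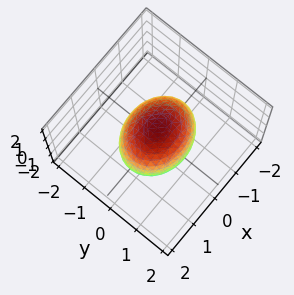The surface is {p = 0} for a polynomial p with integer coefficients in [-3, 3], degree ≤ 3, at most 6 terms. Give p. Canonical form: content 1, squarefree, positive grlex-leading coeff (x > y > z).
The degree is 2 — bounded and convex; a quadric.
Symmetries: the y ↦ −y reflection is a symmetry, so y appears only in even powers; it's symmetric under x → −x, forcing even powers of x; mirror symmetry z ↦ −z ⇒ only even powers of z.
Against the integer gridlines: among the integer gridlines, it crosses the y-axis at y ∈ {-1, 1}.
Assembling these constraints gives the stated polynomial.

2*x^2 + 3*y^2 + 2*z^2 - 3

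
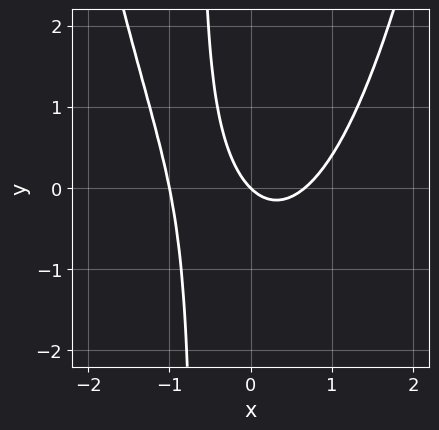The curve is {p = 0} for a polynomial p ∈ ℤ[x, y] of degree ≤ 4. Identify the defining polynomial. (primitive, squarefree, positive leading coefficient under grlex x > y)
3*x^3 + x^2 - 3*x*y - 2*x - 2*y

deg p = 3.
Checking where it meets the axes: it crosses the y-axis at the gridline y = 0; the x-axis gridline crossings are at x ∈ {-1, 0}.
Putting this together gives p.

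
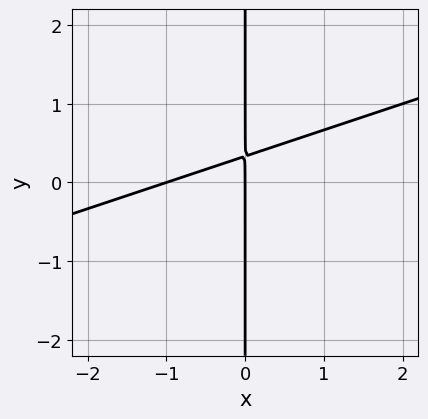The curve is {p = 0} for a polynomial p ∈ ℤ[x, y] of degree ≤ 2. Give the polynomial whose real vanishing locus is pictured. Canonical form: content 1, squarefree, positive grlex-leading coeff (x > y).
x^2 - 3*x*y + x

First, degree: the shape is more complex than any degree-1 curve, so deg p = 2.
Next, from the axis intercepts and sections: among the integer gridlines, it crosses the x-axis at x ∈ {-1, 0}; every point of the y-axis in the box is on the curve.
Finally, the integer polynomial consistent with all of this is the stated p.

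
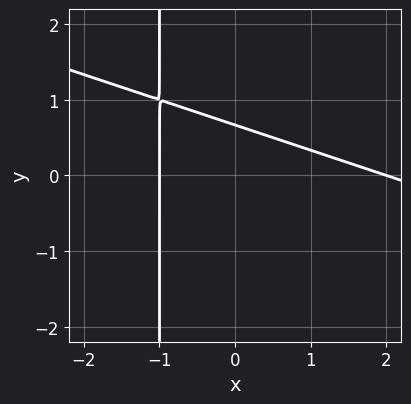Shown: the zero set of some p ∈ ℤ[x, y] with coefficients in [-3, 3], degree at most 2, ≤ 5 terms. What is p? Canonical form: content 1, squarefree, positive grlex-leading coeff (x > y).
Degree: the shape is more complex than any degree-1 curve, so deg p = 2.
Checking where it meets the axes: among the integer gridlines, it crosses the x-axis at x ∈ {-1, 2}.
Together with the visible shape, these determine p as stated.

x^2 + 3*x*y - x + 3*y - 2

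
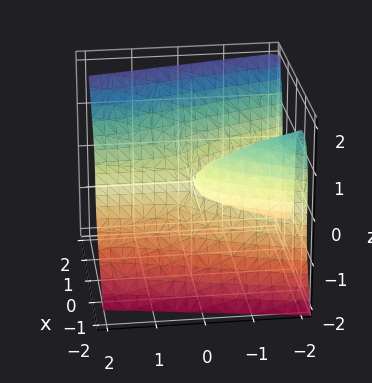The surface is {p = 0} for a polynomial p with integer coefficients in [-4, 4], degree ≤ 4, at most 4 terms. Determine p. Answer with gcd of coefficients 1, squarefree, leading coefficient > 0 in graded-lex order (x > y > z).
First, deg p = 3. The shape is more complex than any degree-2 surface.
Next, checking where it meets the axes: it meets the x-axis at x = 0 (among the integer gridlines); it crosses the z-axis at the gridline z = 0; the visible y-axis segment lies entirely on the surface.
Finally, matching integer coefficients to the picture gives p.

2*x^3 - z^3 + 2*x*y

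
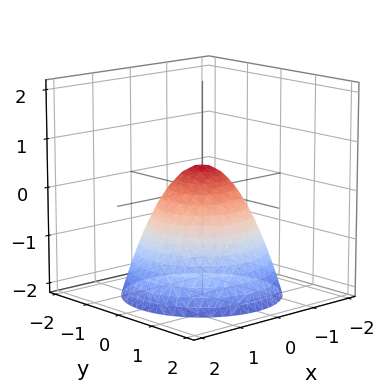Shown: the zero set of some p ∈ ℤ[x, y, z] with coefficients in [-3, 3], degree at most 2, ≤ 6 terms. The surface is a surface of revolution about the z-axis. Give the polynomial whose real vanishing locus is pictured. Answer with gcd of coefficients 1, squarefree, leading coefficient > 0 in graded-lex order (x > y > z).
2*x^2 + 2*y^2 + 2*z - 1

(a) The degree is 2 — the shape is more complex than any degree-1 surface.
(b) Symmetries: the surface is invariant under rotation about z: p = q(x² + y², z).
(c) Checking where it meets the axes: a circular section at z = -1 has radius between 1 and 2.
(d) These observations pin down the coefficients.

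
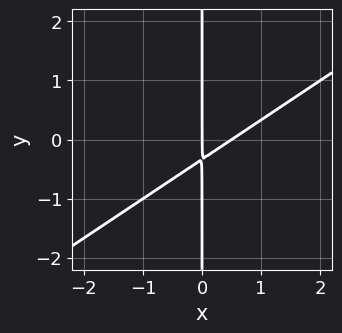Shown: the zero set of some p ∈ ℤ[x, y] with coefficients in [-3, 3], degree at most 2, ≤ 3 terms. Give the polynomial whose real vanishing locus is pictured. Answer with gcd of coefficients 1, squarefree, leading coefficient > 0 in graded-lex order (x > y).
2*x^2 - 3*x*y - x

First, deg p = 2.
Then, from the visible intercepts: the visible y-axis segment lies entirely on the curve; it crosses the x-axis at the gridline x = 0.
Finally, assembling these constraints gives the stated polynomial.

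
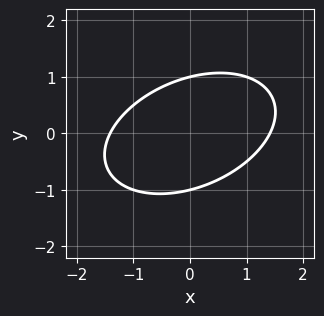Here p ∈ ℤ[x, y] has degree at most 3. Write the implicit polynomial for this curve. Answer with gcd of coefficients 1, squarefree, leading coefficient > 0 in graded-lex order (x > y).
(a) Degree: a generic line meets the curve in up to 2 points, so deg p = 2.
(b) Checking where it meets the axes: the y-axis gridline crossings are at y ∈ {-1, 1}.
(c) Solving for integer coefficients yields p as stated.

x^2 - x*y + 2*y^2 - 2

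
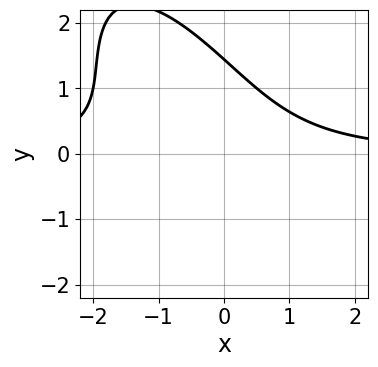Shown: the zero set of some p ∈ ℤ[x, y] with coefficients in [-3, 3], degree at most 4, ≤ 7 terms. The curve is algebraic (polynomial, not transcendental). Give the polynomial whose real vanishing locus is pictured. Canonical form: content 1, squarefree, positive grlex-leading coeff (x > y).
2*x^2*y + 2*x*y^2 + y^3 + x*y - 3

First, the degree is 3 — the shape is more complex than any degree-2 curve.
Then, from the axis intercepts and sections: no x-intercept at any integer in the box.
Finally, together with the visible shape, these determine p as stated.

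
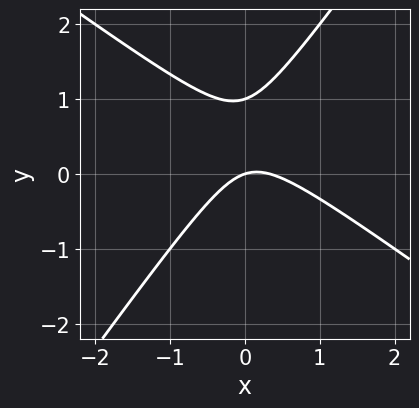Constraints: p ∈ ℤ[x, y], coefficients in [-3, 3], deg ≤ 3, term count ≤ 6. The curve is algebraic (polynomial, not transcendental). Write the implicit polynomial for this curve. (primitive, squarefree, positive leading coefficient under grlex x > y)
First, degree: a generic line meets the curve in up to 2 points, so deg p = 2.
Then, against the integer gridlines: the y-axis gridline crossings are at y ∈ {0, 1}; it meets the x-axis at x = 0 (among the integer gridlines).
Finally, putting this together gives p.

3*x^2 + 2*x*y - 3*y^2 - x + 3*y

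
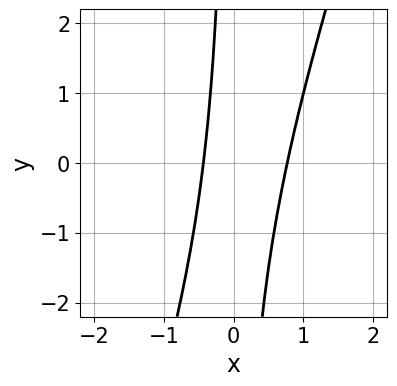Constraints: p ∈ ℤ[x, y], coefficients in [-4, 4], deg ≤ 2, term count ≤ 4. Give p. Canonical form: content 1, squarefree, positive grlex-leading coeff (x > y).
3*x^2 - x*y - x - 1

First, deg p = 2. A generic line meets the curve in up to 2 points.
Next, reading off the gridlines: it misses every integer gridline on the y-axis.
Finally, fitting integer coefficients to these (and the overall shape) gives p.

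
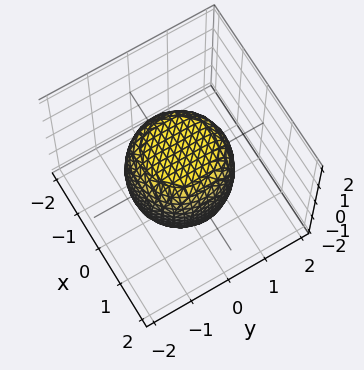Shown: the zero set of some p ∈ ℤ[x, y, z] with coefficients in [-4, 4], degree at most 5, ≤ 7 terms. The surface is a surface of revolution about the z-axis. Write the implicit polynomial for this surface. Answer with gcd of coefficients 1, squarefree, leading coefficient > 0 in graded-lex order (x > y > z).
2*x^4 + 4*x^2*y^2 + 2*y^4 - x^2 - y^2 + 2*z^2 - 3

(a) The degree is 4 — no degree-3 surface has this shape.
(b) By symmetry, the surface is invariant under rotation about z: p = q(x² + y², z).
(c) From the axis intercepts and sections: a circular section at z = 1 has radius exactly 1.
(d) These observations pin down the coefficients.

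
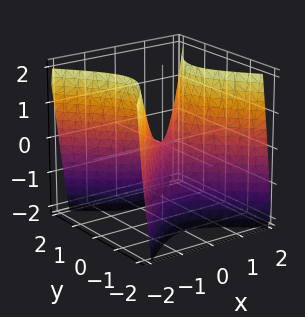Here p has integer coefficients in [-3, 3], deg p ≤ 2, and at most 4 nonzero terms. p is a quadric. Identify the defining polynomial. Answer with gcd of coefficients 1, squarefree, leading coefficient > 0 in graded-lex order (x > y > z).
2*x^2 - 2*y^2 - z

1. The degree is 2 — a saddle surface; a quadric.
2. Symmetries: it's symmetric under x → −x, forcing even powers of x; the y ↦ −y reflection is a symmetry, so y appears only in even powers.
3. Checking where it meets the axes: one x-axis crossing is at x = 0; it crosses the z-axis at the gridline z = 0; one y-axis crossing is at y = 0.
4. Matching integer coefficients to the picture gives p.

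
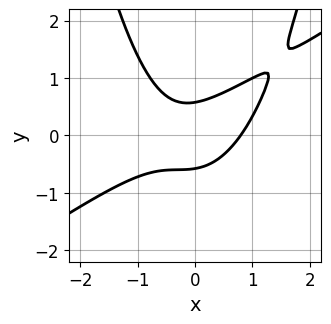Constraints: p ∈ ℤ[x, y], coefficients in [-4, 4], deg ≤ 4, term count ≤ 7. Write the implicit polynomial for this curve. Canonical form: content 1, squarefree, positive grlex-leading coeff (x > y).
(a) The degree is 3 — a generic line meets the curve in up to 3 points.
(b) The integer polynomial consistent with all of this is the stated p.

2*x^3 - 3*x^2*y - x*y + 3*y^2 - 1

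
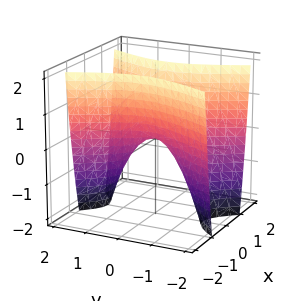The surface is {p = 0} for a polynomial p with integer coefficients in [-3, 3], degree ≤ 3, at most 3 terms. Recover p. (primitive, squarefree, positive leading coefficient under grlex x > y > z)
1. The degree is 2 — a hyperbolic paraboloid; a quadric.
2. Symmetries: it's symmetric under y → −y, forcing even powers of y; it's symmetric under x → −x, forcing even powers of x.
3. Against the integer gridlines: it meets the z-axis at z = 0 (among the integer gridlines); it crosses the x-axis at the gridline x = 0; one y-axis crossing is at y = 0.
4. Together with the visible shape, these determine p as stated.

3*x^2 - y^2 - z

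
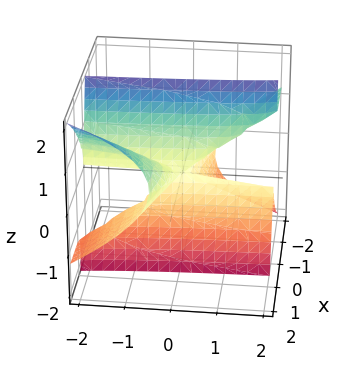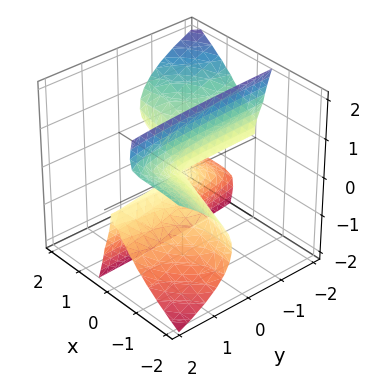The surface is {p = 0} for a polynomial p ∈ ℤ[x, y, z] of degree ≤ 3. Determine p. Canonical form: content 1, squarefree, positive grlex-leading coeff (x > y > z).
x^3 + 3*x^2*y - 2*x^2*z + 3*x*z^2 + z^3

Degree: a generic line meets the surface in up to 3 points, so deg p = 3.
Observable constraints: it crosses the x-axis at the gridline x = 0; it meets the z-axis at z = 0 (among the integer gridlines); every point of the y-axis in the box is on the surface.
The integer polynomial consistent with all of this is the stated p.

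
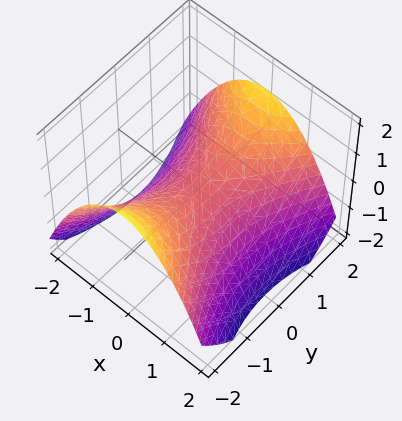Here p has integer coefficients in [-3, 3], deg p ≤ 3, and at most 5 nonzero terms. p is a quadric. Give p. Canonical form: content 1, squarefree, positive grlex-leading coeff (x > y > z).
Degree: a saddle surface; a quadric, so deg p = 2.
Symmetries: the y ↦ −y reflection is a symmetry, so y appears only in even powers; mirror symmetry x ↦ −x ⇒ only even powers of x.
From the axis intercepts and sections: one x-axis crossing is at x = 0; one y-axis crossing is at y = 0; it crosses the z-axis at the gridline z = 0.
These observations pin down the coefficients.

2*x^2 - y^2 + 3*z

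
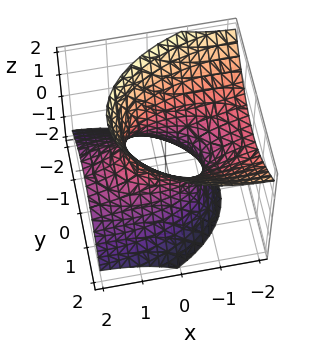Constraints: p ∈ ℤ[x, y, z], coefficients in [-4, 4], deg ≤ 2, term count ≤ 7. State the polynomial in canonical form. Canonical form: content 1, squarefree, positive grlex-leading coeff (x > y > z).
x^2 + 3*x*z + 3*y^2 - 2*z^2 - 2

(a) deg p = 2. A generic line meets the surface in up to 2 points.
(b) From the visible intercepts: the surface avoids every integer z-axis point in the box.
(c) Putting this together gives p.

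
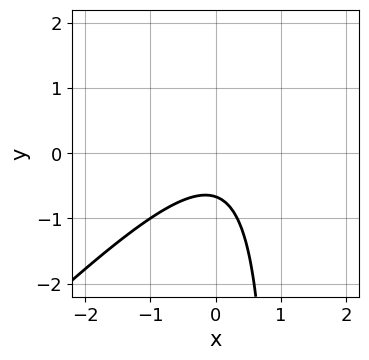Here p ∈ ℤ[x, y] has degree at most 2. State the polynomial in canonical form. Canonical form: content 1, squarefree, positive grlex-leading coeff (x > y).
3*x^2 - 3*x*y - x + 3*y + 2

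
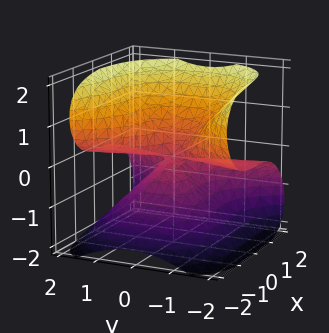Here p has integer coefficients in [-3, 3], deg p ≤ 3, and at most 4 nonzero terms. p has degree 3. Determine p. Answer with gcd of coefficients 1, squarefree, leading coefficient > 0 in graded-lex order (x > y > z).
2*x^3 + 3*y^2*z - 3*z^3 + x*z

(a) deg p = 3. A generic line meets the surface in up to 3 points.
(b) Observable constraints: the visible y-axis segment lies entirely on the surface; one x-axis crossing is at x = 0; one z-axis crossing is at z = 0.
(c) Putting this together gives p.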